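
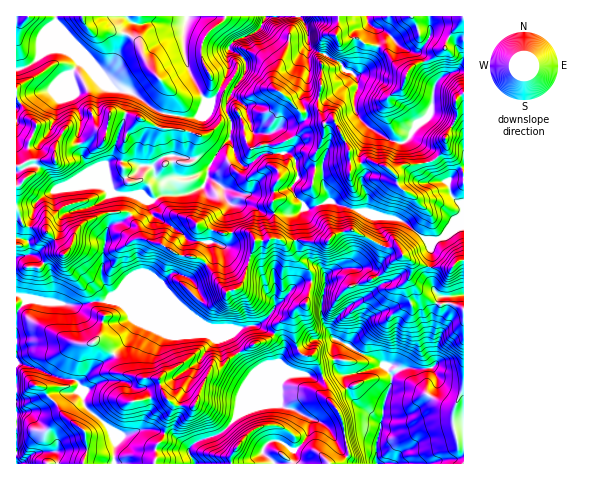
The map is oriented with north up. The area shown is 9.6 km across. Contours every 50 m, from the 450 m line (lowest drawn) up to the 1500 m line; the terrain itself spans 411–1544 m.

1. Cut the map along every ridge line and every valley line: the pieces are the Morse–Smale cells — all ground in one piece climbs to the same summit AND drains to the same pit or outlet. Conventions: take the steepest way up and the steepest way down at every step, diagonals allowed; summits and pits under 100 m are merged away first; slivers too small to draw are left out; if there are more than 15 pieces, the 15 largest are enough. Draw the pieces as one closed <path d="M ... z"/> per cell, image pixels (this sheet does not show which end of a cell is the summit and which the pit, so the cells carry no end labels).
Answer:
<path d="M300 16l-113 0-3 12 0 25 5 17 18 32 3 0 6-6 14 2-4 7 0 6 5 9-1 19-10 9-12 20-6-2-9-8-15-2-16 1-9 9-31-5-13 1-3 2-1 4 5 22 6 4 18 0 17 8 14-8 10 2 18-4 9-4 4-9 3-1 14 9 1 9 6 8 20 1 14 8 9 0 1-25 2-6 7-7 14-3-1-11-8-9 2-5-2-9-10-9 7-5 13 0 8-6 0-6-5-15 6-16 4 13 16 4 12-7 14-16-2-3-5-1-7-9-29-14-4-21z"/><path d="M350 268l-20 4-5 4 0 8-13-2-6 22-8 2-10 12-11 7-3 9 9 7 1 8-15 36 17-11 11-1 16 5 8 0 12-5 7 0 5 3-1 5 8 18 28 22 0 11-4 9 1 23 86 0 1-169-23 1-9 16-3 38 6 15-4 3-28 0-11 7-15-16-21-8-25-16-1-6 6-10 24-21z"/><path d="M333 202l-6 0-16 6-7 0-12 12 4 28 5 11 8 1 9 4 8 11 10-6 14-1 2 2 8 28-24 21-6 10 1 6 25 16 21 8 15 16 11-7 30-1 2-5-6-12 0-14 3-10 0-14 9-15-7-7-6-16 3-14 0-10-3-9-28-21-47-10z"/><path d="M463 71l-15 2-10 7-4 8-4 25-5 7-9 5-11 17-9 1-11 23-14-5-20 5-3-19-14-25-4-1-6 4 0 11-4 9-9 17-7 7 5-1 14 1 0 13 7 20 23 8 47 10 27 20 10 0 5-2 6-7 15-5 1-19-13-12-3-12 6-9 10-7z"/><path d="M148 303l-26 1 15 18-5 13-12 13-11 11-17 9-13 15 6 23 28 26 7 4 26-7 18 5 8-29 22 1 17-36 9-2 17-15 18-9 12-4 7-6-18-9-20 5-8-2-21 0z"/><path d="M340 373l-7 0-12 5-27-5-17 6-55 53-29 12-4 5 2 9 4 6 181 0 0-23 4-9 0-11-28-22-8-18 1-5z"/><path d="M73 42l6 17 0 4-9 12 3 9-1 13 9 22-3 21 4 19 9 13 8 4 9 8-3-18 7-5 41 5 9-9 16-1 15 2 11 10 6-2 10-18 10-9 1-19-5-9 2-12-12-3-6 6-4-1-4 12-6 5-35-5-31-21-18-4-24-31z"/><path d="M186 16l-130 0 0 6 32 35 24 31 18 4 31 21 35 5 6-5 3-12-16-31-4-11-1-31z"/><path d="M43 263l-4 5-23-2 0 97 22 5 24 11 8 0 10 3 12-14 17-9 19-18 9-19-15-19-7-2-24 1-10 3-28-2-1-24-3-10z"/><path d="M279 239l-24 3-11 38-9 10-8 2-15-21-5-7-3 0-14 13-17-4-12 10-45 18 32 2 59 25 21 0 8 2 22-5 37-39 7-4 9-1-1-10z"/><path d="M21 364l-5 0 0 99 6 0 9-8 5-3 19 0 4 12 54 0 2-26-3-7-27-25-6-23z"/><path d="M69 74l-16 16-21 4-16 12 0 60 17-6 10 1-11 14-16 12 0 22 6 14 6 4 7-23 8-8 12-6 32-5 22 2-10-11-11-7-6-10-4-19 3-21-9-22 1-13z"/><path d="M463 16l-96 1 1 7 8 5 2 17 5 2 11 15 13 11-5 14-14 9-2 12 1 9 11 18-1 6 8 0 11-17 9-5 5-7 4-25 4-8 10-7 16-3z"/><path d="M276 334l-9 6-12 4-18 9-17 15-9 2-17 36-22-1-8 28 10 3 15 13 12-9 21-8 47-47 15-36-1-8z"/><path d="M354 74l-15 17-12 7-16-4-4-13-6 16 5 15 0 6-8 6-13 0-7 5 10 9 2 8-2 6 8 9 2 11 6-2 10-11 10-23 0-11 6-4 4 1 14 25 3 19 16-5 19 5 10-23-21-11-16-14-5-10 0-12 4-14z"/>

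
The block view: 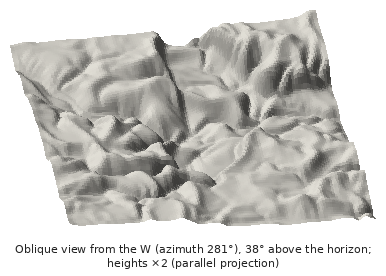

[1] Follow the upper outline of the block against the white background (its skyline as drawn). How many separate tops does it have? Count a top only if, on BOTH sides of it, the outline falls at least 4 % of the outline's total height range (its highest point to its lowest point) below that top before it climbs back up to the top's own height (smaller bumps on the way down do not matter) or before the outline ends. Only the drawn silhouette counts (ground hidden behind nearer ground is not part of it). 2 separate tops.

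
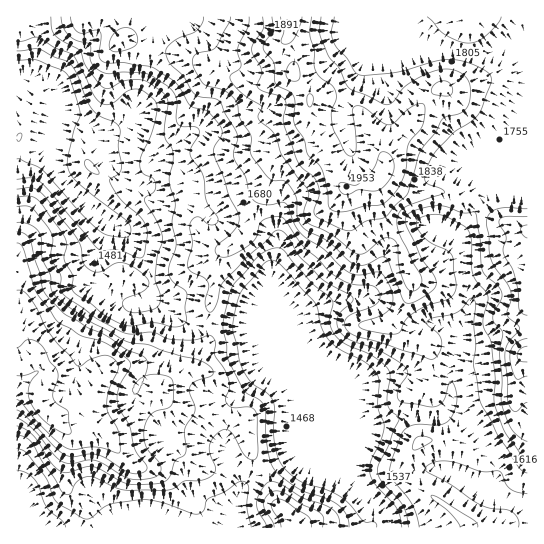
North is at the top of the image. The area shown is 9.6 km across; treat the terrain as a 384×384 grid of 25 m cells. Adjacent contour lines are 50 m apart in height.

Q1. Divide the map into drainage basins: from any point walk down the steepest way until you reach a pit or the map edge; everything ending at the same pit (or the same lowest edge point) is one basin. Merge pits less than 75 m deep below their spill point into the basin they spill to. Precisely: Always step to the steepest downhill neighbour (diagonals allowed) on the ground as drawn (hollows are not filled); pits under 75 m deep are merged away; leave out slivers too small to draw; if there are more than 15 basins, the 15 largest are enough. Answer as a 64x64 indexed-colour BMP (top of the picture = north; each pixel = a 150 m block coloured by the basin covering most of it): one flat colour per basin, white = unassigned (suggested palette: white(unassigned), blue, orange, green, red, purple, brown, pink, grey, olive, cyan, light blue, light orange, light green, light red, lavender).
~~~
<image width="64" height="64" href="data:image/bmp;base64,Qk12CAAAAAAAAHYAAAAoAAAAQAAAAEAAAAABAAQAAAAAAAAIAAATCwAAEwsAABAAAAAAAAAA////ALR3HwAOf/8ALKAsACgn1gC9Z5QAS1aMAMJ34wB/f38AIr28AM++FwDox64AeLv/AIrfmACWmP8A1bDFADMzMzMzMzMzMzMzMzMzMzMzMiIiIiIiIiIiIiIRERERMzMzMzMzMzMzMzMzMzMzMzMiIiIiIiIiIiIiIREREREzMzMzMzMzMzMzMzMzMzMzMiIiIiIiIiIiIiIRERERETMzMzMzMzMzMzMzMzMzMzMiIiIiIiIiIiIiIRERERERMzMzMzMzMzMzMzMzMzMzMyIiIiIiIiIiIiEREREREREzMzMzMzMzMzMzMzMzMzMzIiIiIiIiIiIhERERERERETMzMzMzMzMzMzMzMzMzMzIiIiIiIiIiIiERERERERERMzMzMzMzMzMzMzMzMzMzIiIiIiIiIiIiIREREREREREzMzMzMzMzMzMzMzMzMzMiIiIiIiIiIiIhERERERERETMzMzMzMzMzMzMzMzMzMiIiIiIiIiIiIiERERERERERMzMzMzMzMzMzMzMzMzMyIiIiIiIiIiIiIhEREREREREzMzMzMzMzMzMzMzMzMzIiIiIiIiIiIiIiIiIhERERETMzMxERETMzMzMzMzMzMiIiIiIiIiIiIiIiIiERERERMzMxERERETMzMzMzMzMiIiIiIiIiIiIiIiIiIhEREREzMxEREREREzMzMzIiIiIiIiIiIiIiIiIiIiIiIRERETMxERERERERMzIiIiIiIiIiIiIiIiIiIiIiIiIiERERMzERERERERETIiIiIiIiIiIiIiIiIiIiIiIiIiIiIhEzMREREREREREiIiIiIiIiIiIiIiIiIiIiIiIiIiIiITMzERERERERERIiIiIiIiIiIiIiIiIiIiIiIiIiIiIhMzMRERERERERERIiIiIiIiIiIiIiIiIiIiIiIiIiIiEzMxERERERERERESIiIiIiIiIiIiIiIiIiIiIiIiIiIREREREREREREREREiIiIiIiIiIiIiIiIiIiIiIhEiIhERERERERERERERERIiIiIiIiIiIiIiIiIiIiIREREREREREREREREREREREiIiIiIiIiIiIiIiIiERERERERERERERERERERERERESIiIiIiIiIiIiIiIhERERERERERERERERERERERERERIiIiIiIiIiIiIiIhEREREREREREREREREREREREREREiIiIiIiIiIiIiIiERERERERERERERERERERERERERESIiIiIiIiIiIiIiIhERERERERERERERERERERERERERIiIiIiIiIiIiIiIiIRERERERERERERERERERERERERESIiIiIiIiIiIiIiIhERERERERERERERERERERERERERIiIiIiIiIiIiIiIiEREREREREREREREREREREREREREiIiIiIiIiIiIiIiIRERERERERERERERERERERERERESIiIiIiIiIiIiIiIhEREREREREREREREREREREREREREiIiIiIiIiIiIiIiERERERERERERERERERERERERERESIiIiIiIiIiIiIiEREREREREREREREREREREREREREREiIiIiIiIiIiIiIRERERERERERERERERERERERERERERIiIiIiIiIiIiIRERERERERERERERERERERERERERERESIiIiIiIiIiIhERERERERERERERERERERERERERERERIiIiIiIiIiIhERERERERERERERERERERERERERERERESIiIiIiIiIiERERERERERERERERERERERERERERERERIiIiIiIiIiERERERERERERERERERERERERERERERERESIiIiIiIiIREREREREREREREREREREREREREREREREREiIiIiISIhERERERERERERERERERERERERERERERERESIiIiIRERERERERERERERERERERERERERERERERERERIiIiIhERERERERERERERERERERERERERERERERERERESIiIhERERERERERERERERERERERERERERERERERERERIiIiEREREREREREREREREREREREREREREREREREREREREiERERERERERERERERERERERERERERERERERERERERERERERERERERERERERERERERERERERERERERERERERERERERERERERERERERERERERERERERERERERERERERERERERERERERERERERERERERERERERERERERERERERERERERERERERERERERERERERERERERERERERERERERERERERERERERERERERERERERERERERERERERERERERERERERERERERERERERERERERERERERERERERERERERERERERERERERERERERERERERERERERERERERERERERERERERERERERERERERERERERERERERERERERERERERERERERERERERERERERERERERERERERERERERERERERERERERERERERERERERERERERERERERERERERERERERERERERERERERERERERERERERERERERERERERERERERERERERERERERERERERERERERERERERERERERERERERERERERERERERERERERERERERERERERERERERERERERERERERERERERERERERERERERERERERERERERERERERERERERERERERERERERERERERERERERERERERERERERERERERERERERERERERERERERERERER"/>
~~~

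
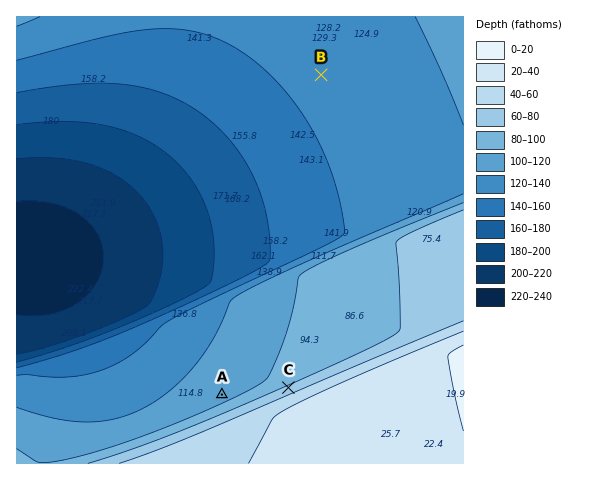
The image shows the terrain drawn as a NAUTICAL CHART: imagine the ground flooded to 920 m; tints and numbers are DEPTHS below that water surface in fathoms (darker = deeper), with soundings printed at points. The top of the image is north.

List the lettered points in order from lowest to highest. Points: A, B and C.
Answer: B A C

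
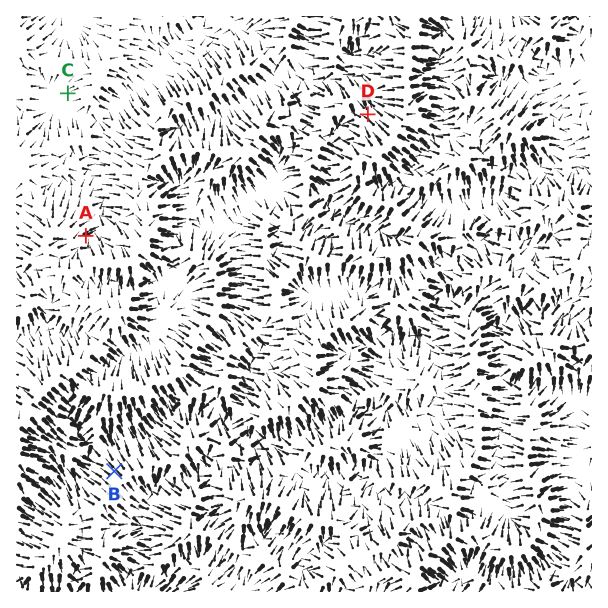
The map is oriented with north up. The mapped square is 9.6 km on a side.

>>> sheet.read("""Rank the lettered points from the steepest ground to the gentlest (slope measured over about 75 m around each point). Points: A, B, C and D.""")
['B', 'D', 'A', 'C']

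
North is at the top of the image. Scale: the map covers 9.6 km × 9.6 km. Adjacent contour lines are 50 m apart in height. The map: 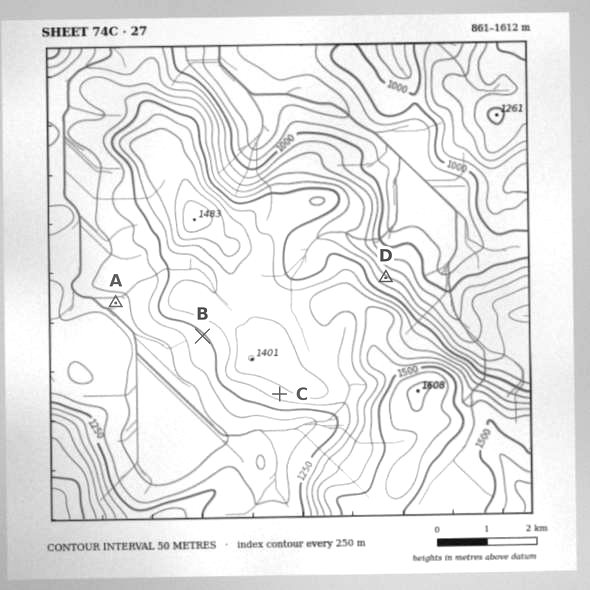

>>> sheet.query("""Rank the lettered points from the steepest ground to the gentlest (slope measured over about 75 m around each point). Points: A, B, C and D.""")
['D', 'C', 'B', 'A']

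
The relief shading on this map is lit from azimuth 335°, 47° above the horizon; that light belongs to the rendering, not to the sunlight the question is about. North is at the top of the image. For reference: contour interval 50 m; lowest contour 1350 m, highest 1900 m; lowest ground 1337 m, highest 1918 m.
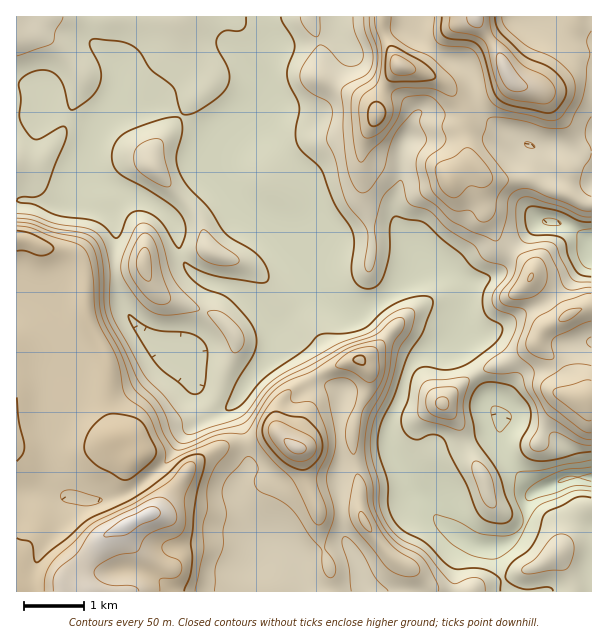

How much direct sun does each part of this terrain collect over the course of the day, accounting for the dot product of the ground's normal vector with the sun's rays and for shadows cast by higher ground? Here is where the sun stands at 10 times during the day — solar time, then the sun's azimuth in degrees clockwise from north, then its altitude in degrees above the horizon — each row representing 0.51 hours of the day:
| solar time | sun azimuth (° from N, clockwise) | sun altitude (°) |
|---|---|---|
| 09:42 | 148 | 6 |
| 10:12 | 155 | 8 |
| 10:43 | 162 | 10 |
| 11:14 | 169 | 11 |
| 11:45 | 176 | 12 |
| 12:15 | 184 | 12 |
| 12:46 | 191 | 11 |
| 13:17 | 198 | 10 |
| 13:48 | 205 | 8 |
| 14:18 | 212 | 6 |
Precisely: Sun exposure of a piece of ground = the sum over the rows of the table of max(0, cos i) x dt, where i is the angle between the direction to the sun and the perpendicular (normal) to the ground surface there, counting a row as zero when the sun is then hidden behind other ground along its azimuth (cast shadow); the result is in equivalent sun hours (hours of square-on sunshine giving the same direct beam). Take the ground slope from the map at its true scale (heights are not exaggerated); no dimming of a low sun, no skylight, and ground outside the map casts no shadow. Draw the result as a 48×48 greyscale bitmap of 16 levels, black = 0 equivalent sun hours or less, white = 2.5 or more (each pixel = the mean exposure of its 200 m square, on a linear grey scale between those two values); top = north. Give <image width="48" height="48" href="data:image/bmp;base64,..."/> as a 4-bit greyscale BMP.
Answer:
<image width="48" height="48" href="data:image/bmp;base64,Qk32BAAAAAAAAHYAAAAoAAAAMAAAADAAAAABAAQAAAAAAIAEAAATCwAAEwsAABAAAAAAAAAAAAAAABEREQAiIiIAMzMzAERERABVVVUAZmZmAHd3dwCIiIgAmZmZAKqqqgC7u7sAzMzMAN3d3QDu7u4A////AERVVDIiJGh2VVVVVVZ1VniZYyI0V5h3VUMzREQiRnh2VVREVWd1V4qXMQABNpu5ZUQRNXmZhjNXZlVEVWU0Z5cxEAAAERSJdkQgA3mpZERFZlVVVnU0enEAARABIQEkVjQxATaZiallVVVVZ5hmqiAAEjR4dCIRNDMyEAE3rLllZmZmeJl4pAABI1ebuEMyNUMzIAAANlRWZVZ3iIZWQRASNVaahSIjVkNEMhAAABNlRFZ3iGM0MzIzRVaHMhAAEmVVVDEAABV2VVZmd1M0NEREVWd1NFIAAHdVVmVCAAOId2VWmWVEMjNFZnhjNYlhAXZVVndnYQAmiHVq7sp1QzRWZnYhJa3+y2VVVmdlZRABaHet3Ll2VDRWVmQRNqy6vlRVRFZlMQAAAjarURRWZUVmVnUjREVo30RVQzIiIQAAAAJTAAJEZ2VorLdEQySM7VVVVDIQERAAAAAQABJDWIVI36Q0VEa8uVVVVEQgAAAAAAAAABNDWqY1d2VVVom7l1VVVVVBAAAAAAAAEhNEWadEEDiIibp1M0VVVVVSABERJDEAATV5q6hSAASt2mMQAEVVVVVCESMzNFMQAAOMx3dSAABJqoZCEFVVVVQhEjNERFQhAAACNFdjEAEAJ7pjEFVVVWIRI0RFVmMiEAAAACiFQzMhE2dUQ0VVVlESNVVWdjIiIQAAAAenZlREMiWbqEVVVjETWJmXcxI0QyEAAAFXZlVXhjE5zFVVVUM0i8p0IRNFRDIQAAAEZmVp3HIBN1VVVFRGmmMhEjVVRDMhAAAANVVUe8hAAFVVVFVYpjESNWdlREQzVSESI0VCAnlRAGZmVEVXhTI3q6hkREREeGRERFaHMiVBAIiXZDQ0VDR7yWQzRERERWVVVXiahBEhAKl1QiMiIzRWMQE0VUVVRVVVVomHYwAREkIAAAEhASNDERNFVVVVZVVmaby4UgAAIwAAAAIiACRTIjRVVVVnhlZ4m8uqcwACfQAAABMyAUZiJEVWZlV5l2eru7l3ZTNr/xAAASMyNHcyNFVmZlZ4h3eKzLmGaL//pCAAEiNFeqUjRVZmVVZ3iIhmipiJm9t1MiESMzRou2I0VVVVVWZnh4dmdlZ1RFRFVkRERERndTRFVVVVVXdmd2VVQSVBEjRUNzRFVEREM0VVVVREVoh2eHZCEBIRNERDRTRFVUQyEkZlVVVEVlVme7hTMzI0VVd3dEREVVQyECRmVVVVVURFa9uXZmVWZ5vchlVVVlVEMiRnZVVVRFVFZomFRFVYzv/7d1VVVmVVVVVndmVVVXdlQiWJiYVa//7Kl1VVZ3ZVZmVWd2VVaKp0EDfO63RZzahmd1VWZmZVZmVVVlVWZ4dBAF7/1zNYljISNod3dEVVVmVVRFVlUyIhAEmVIRR4YgABJaqYY0VmVWZlRFZVQyIyI1EAA2iXIAABNYmGRFZmZmZlVWZVVUMzV1AAOu7FAAATRFVlVmd3ZndmZmZmZ3VFaVABSe/UAAE0VlVmZmZmZmZlVVVWZ2RFVmMjNFeEESNEVQ=="/>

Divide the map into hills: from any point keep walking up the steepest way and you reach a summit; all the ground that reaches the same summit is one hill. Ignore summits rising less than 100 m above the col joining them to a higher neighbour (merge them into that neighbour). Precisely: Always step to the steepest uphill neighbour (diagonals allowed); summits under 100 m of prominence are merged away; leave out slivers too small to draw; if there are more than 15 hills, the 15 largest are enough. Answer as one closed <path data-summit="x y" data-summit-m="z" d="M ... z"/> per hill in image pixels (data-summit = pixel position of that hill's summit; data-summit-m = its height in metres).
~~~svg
<path data-summit="128 524" data-summit-m="1918" d="M267 16l-251 1 0 574 575 1 0-114-24 0-31 14-6 3-2 6 0 12-6 18-16 13-9 3-15 0-17-7-21-14-6-7-8-13-15-15-23-38-2-9 0-21-7-5-32-12-9-6-2 10 2 51-4 18 4 45 1 10 5 9-19 4-33 13-11-13-22-11-13-14-9-16-3-8 0-15 10-18 0-9-4-22-9-20-1-9-12 3-13-10-11-11-5-15-11-18-6-5-14-3-10-6-20-20-8-12-9-35 0-49-5-12-20-11-5-12 1-13 9 6 46 16 23 13 12 17 4 24 7 15 7 7 13 8 20 4 12 6 23 25 8 15 48-41-16-34 2-6 9-11 5-18-2-18-6-22-26-30-12-18-11-12-6-2-5 0 14-10 2-8 0-28 8-21 0-11z"/><path data-summit="506 71" data-summit-m="1876" d="M591 16l-177 1 0 12 14 17 38 20 4 8 5 22 7 17 13 13 23 12 6 6-14 1-34-13-17 0-16 6-36 2-4 7-1 33-8 20 0 15 4 12 10 12-10-7-27 0-26 6-25 2-18 14 14 33 14 15 15 10 14 2 67-46 21 3 18 12 8 0 19-6 8-7 11-19 26-27 6-2 21 2 28 18z"/><path data-summit="296 447" data-summit-m="1866" d="M318 289l-27 27-20 14 0 14-5 16-18 21-14 23 1 10 9 20 4 22 0 9-10 18 0 15 16 30 13 12 18 7 11 13 19-8 33-9-5-9-1-10-4-45 4-18 0-60 44 19 4 6 4-15 9-19 6-24 10-12 7-3-10-3-15-10-32-30-4 0-6 4-14-2-15-10z"/><path data-summit="399 66" data-summit-m="1837" d="M413 16l-75 0 0 16 11 18 0 4-27 53-11 8-11 0-28-6-19 10 8 3 11 12 12 18 26 30 6 22 2 18-9 25 11-7 25-2 26-6 27 0 5 2-9-19 0-15 8-20 1-33 1-4 6-4 24 0 25-7 17 0 34 13 14-1-6-6-23-12-13-13-4-8-6-27-6-12-38-20-13-14z"/><path data-summit="587 398" data-summit-m="1736" d="M554 222l-11 0-6 2-26 27-14 23-18 8-15 2 2 27-3 25-5 9 41 71 2 2 17 3 34 15 13 13 3 6 3 22 20 1 1-235-22-15z"/><path data-summit="144 263" data-summit-m="1668" d="M86 176l-1 13 5 12 20 11 5 12 0 49 5 21 8 21 24 25 10 6 14 3 6 5 11 18 5 15 11 11 13 10 9-2 37-49 3-24-5-10-27-31-12-6-20-4-13-8-7-7-7-15-4-24-12-17-23-13-46-16z"/><path data-summit="443 404" data-summit-m="1661" d="M458 343l-29 7-17 13-6 12-3 17-13 34 0 18 6 15 19 32 14 14 9-17 2-30 6-6 48-19 5-5 3-8-10-15-8-18z"/>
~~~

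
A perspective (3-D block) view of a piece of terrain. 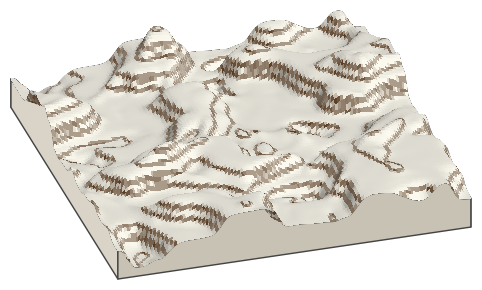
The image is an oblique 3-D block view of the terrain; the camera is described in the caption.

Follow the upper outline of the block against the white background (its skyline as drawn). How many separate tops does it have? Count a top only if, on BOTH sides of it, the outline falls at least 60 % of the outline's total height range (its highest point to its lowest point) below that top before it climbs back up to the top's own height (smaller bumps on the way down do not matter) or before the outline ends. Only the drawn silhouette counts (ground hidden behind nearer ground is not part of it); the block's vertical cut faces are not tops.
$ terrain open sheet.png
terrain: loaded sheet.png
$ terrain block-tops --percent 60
0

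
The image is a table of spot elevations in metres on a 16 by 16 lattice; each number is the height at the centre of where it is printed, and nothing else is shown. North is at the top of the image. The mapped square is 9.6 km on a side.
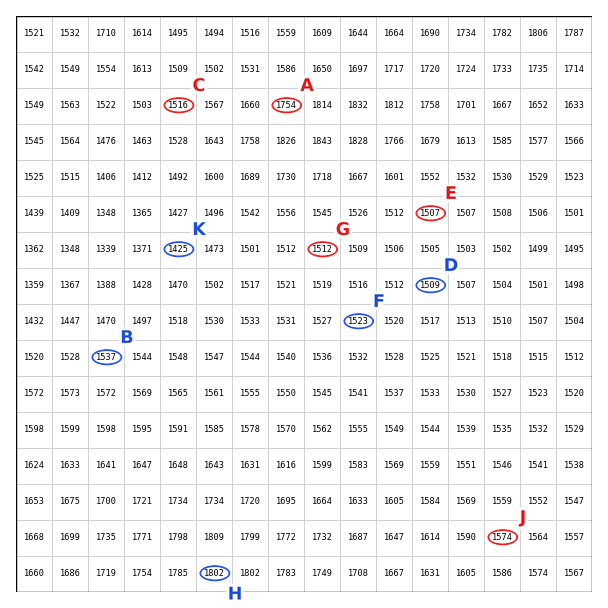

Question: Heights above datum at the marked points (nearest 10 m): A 1750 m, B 1540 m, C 1520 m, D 1510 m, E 1510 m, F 1520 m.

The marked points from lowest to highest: K G J H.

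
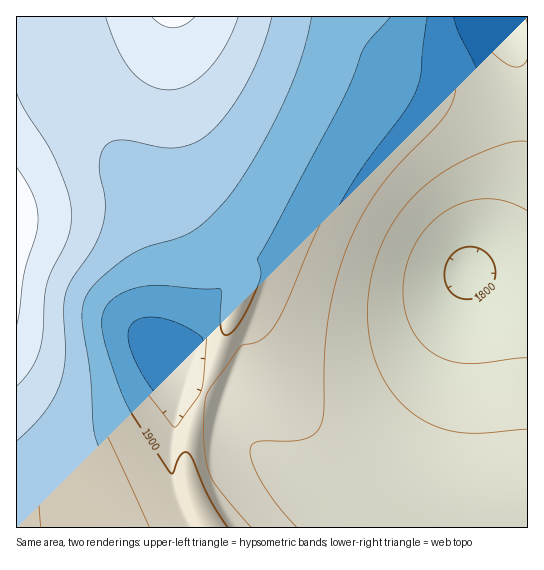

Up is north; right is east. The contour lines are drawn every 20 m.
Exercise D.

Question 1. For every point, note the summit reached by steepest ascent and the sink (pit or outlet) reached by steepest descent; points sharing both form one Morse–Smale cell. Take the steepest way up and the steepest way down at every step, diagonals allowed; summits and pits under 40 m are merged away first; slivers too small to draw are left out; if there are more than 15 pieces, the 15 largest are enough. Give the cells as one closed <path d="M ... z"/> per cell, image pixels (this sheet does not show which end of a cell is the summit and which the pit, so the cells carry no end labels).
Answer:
<path d="M46 16l-30 1 0 510 511 1 1-246-27-3-35-8-12 12-28 10-21 3-38-1-50-11-26-9-32-18-14-2-12 5-6 7-11 31-12 25-16 23-15 15-9-8-4-8 0-18 7-30 1-30-3-20-8-26-14-32-18-20-58-90z"/><path d="M497 16l-450 1 20 62 58 90 18 20 14 32 8 26 3 20 0 18-8 42 0 18 4 8 9 8 15-15 16-23 12-25 11-31 6-7 12-5 14 2 32 18 26 9 50 11 38 1 21-3 28-10 12-12 35 8 27 2 0-242-17-4z"/><path d="M527 16l-29 0-1 2 14 17 10 4 6 0z"/>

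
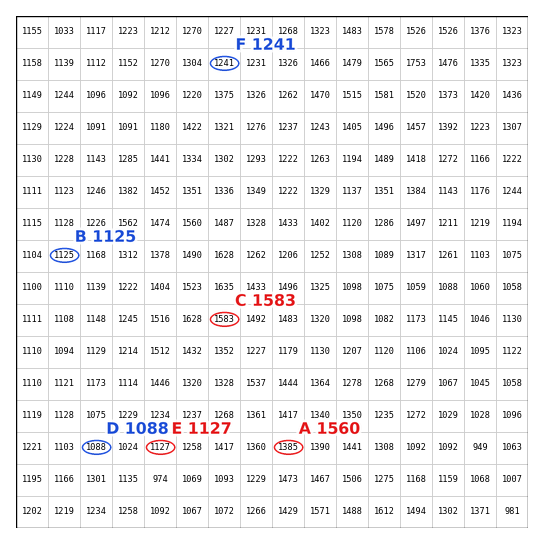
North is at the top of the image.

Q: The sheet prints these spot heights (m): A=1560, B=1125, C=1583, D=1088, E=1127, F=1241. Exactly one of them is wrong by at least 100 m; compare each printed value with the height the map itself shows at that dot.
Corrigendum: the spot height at A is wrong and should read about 1385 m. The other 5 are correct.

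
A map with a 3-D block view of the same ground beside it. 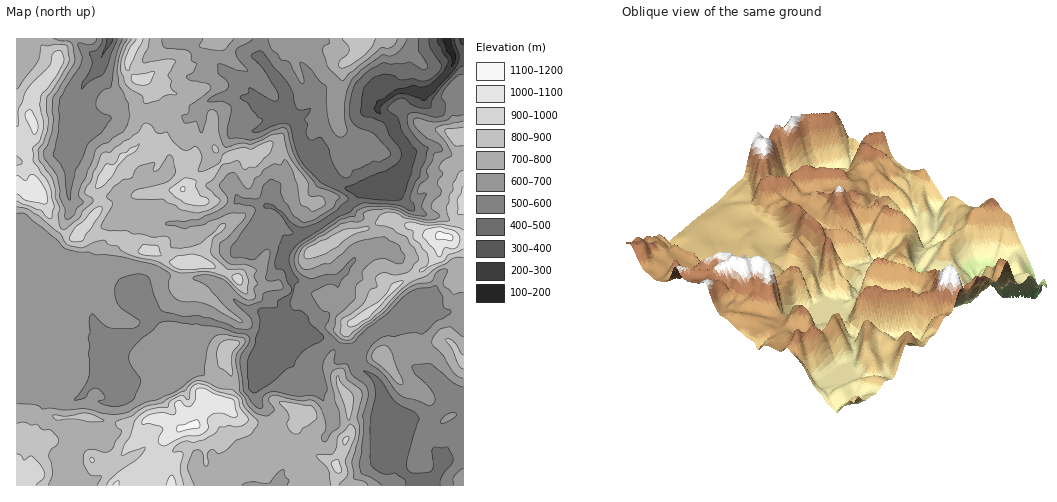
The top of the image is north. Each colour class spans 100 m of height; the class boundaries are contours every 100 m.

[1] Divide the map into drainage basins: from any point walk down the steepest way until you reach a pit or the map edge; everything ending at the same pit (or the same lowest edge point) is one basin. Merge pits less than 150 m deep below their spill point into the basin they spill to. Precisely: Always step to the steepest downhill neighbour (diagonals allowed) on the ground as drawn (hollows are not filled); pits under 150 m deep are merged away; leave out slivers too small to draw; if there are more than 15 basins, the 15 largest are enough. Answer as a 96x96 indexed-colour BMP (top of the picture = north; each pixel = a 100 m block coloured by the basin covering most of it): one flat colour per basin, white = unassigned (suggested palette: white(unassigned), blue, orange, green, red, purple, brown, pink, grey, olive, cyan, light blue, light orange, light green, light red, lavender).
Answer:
<image width="96" height="96" href="data:image/bmp;base64,Qk12EgAAAAAAAHYAAAAoAAAAYAAAAGAAAAABAAQAAAAAAAASAAATCwAAEwsAABAAAAAAAAAA////ALR3HwAOf/8ALKAsACgn1gC9Z5QAS1aMAMJ34wB/f38AIr28AM++FwDox64AeLv/AIrfmACWmP8A1bDFABEREREREREREREREREREREREREREREREREREREREREREREiIiIiIiIiIiIiIiIiIREREREREREREREREREREREREREREREREREREREREREREREiIiIiIiIiIiIiIiIiIRERERERERERERERERERERERERERERERERERERERERERERESIiIiIiIiIiIiIiIiIhERERERERERERERERERERERERERERERERERERERERERERESIiIiIiIiIiIiIiIiIhERERERERERERERERERERERERERERERERERERERERERERESIiIiIiIiIiIiIiIiIhERERERERERERERERERERERERERERERERERERERERERERESIiIiIiIiIiIiIiIiIhERERERERERERERERERERERERERERERERERERERERERERESIiIiIiIiIiIiIiIiIhERERERERERERERERERERERERERERERERERERERERERERERIiIiIiIiIiIiIiIiIhERERERERERERERERERERERERERERERERERERERERERERERIiIiIiIiIiIiIiIiIhEREREREREREREREREREREREREREREREREREREREREREREREiIiIiIiIiIiIiIiIhEREREREREREREREREREREREREREREREREREREREREREREREiIiIiIiIiIiIiIiIhERERERERERERERERERERERERERERERERERERERERERERERESIiIiIiIiIiIiIiIhERERERERERERERERERERERERERERERERERERERERERERERESIiIiIiIiIiIiIiIhERERERERERERERERERERERERERERERERERERERERERERERESIiIiIiIiIiIiIiIhEREREREREREREREREREREREREREREREREREREREREREREREiIiIiIiIiIiIiIiIhEREREREREREREREREREREREREREREREREREREREREREREREiIiIiIiIiIiIiIiIhEREREREREREREREREREREREREREREREREREREREREREREREiIiIiIiIiIiIiIiIhEREREREREREREREREREREREREREREREREREREREREREREREiIiIiIiIiIiIiIiIhEREREREREREREREREREREREREREREREREREREREREREREREiIiIiIiIiIiIiIiIhEREREREREREREREREREREREREREREREREREREREREREREREiIiIiIiIiIiIiIiIhERERERERERERERERERERERERERERERERERERERERERERERIiIiIiIiIiIiIiIiIhERERERERERERERERERERERERERERERERERERERERERERESIiIiIiIiIiIiIiIiIhERERERERERERERERERERERERERERERERERERERERERERESIiIiIiIiIiIiIiIiIhERERERERERERERERERERERERERERERERERERERERERERESIiIiIiIiIiIiIiIiIhEREREREREREREREREREREREREREREREREREREREREREREiIiIiIiIiIiIiIiIiIhERERERERERERERERERERERERERERERERERERERERERERIiIiIiIiIiIiIiIiIiIhERERERERERERERERERERERERERERERERERERERERERERIiIiIiIiIiIiIiIiIiIhERERERERERERERERERERERERERERERERERERERERERERIiIiIiIiIiIiIiIiIiIhEREREREREREREREREREREREREREREREREREREREREREREiIiIiIiIiIiIiIiIiIhEREREREREREREREREREREREREREREREREREREREREREREiIiIiIiIiIiIiIiIiIhERERERERERERERERERERERERERERERERERERERERERERESIiIiIiIiIiIiIiIiIhERERERERERERERERERERERERERERERERERERERERERERERIiIiIiIiIiIiIiIiIhERERERERERERERERERERERERERERERERERERERERERERERIiIiIiIiIiIiIiIiIhEREREREREREREREREREREREREREREREREREREREREREREREiIiIiIiIiIiIiIiIhERERERERERERERERERERERERERERERERERERERERERERERESIiIiIiIiIiIiIiIhERERERERERERERERERERERERERERERERERERERERERERERERIiIiIiIiIiIiIiIhERERERERERERERERERERERERERERERERERERERERERERERERESIiIiIiIiIiIiIhERERERERERERERERERERERERERERERERERERERERERERERERERIiIiIiIiIiIiIhEREREREREREREREREREREREREREREREREREREREREREREREREREiIiIiIiIiIiIhERERERERERERERERERERERERERERERERERERERERERERERERERESIiIiIiIiIiIhERERERERERERERERERERERERERERERERERERERERERERERERERERIiIiIiIiIiIhEREREREREREREREREREREREREREREREREREREREREREREREREREREiIiIiIiIiIhERERERERERERERERERERERERERERERERERERERERERERERERERERESIiIiIiIiIhERERERERERERERERERERERERERERERERERERERERERERERERERERERIiIiIiIiIhERERERERERERERERERERERERERERERERERERERERERERERERERERERESIiIiIiIhEREREREREREREREREREREREREREREREREREREREREREREREREREREREREiIiIiIhERERERERERERERERERERERERERERERERERERERERERERERERERERERERESIiIiIhEREREREREREREREREREREREREREREREREREREREREREREREREREREREREREiIiIhERERERERERERERERERERERERERERERERERERERERERERERERERERERERERESIiIhERERERERERERERERERERERERERERERERERERERERERERERERERERERERERERIiIhERERERERERERERERERERERERERERERERERERERERERERERERERERERERERERIiIhERERERERERERERERERERERERERERERERERERERERERERERERERERERERERERIiIhERERERERERERERERERERERERERERERERERERERERERERERERERERERERERERIiIhERERERERERERERERERERERERERERERERERERERERERERERERERERERERERERIRERERERERMzMRERERERERERERERERERERERERERERERERERERERERERERERERERERERERERETMzMxEREREREREREREREREREREREREREREREREREREREREREREREREREREREREREzMzMzERERERERERERERERERERERERERERERERERERERERERERERERERERERERERMzMzMzERERERERERERERERERERERERERERERERERERERERERERERERERERERERERMzMzMzMRERERERERERERERERERERERERERERERERERERERERERERERERERERERERMzMzMzMxERERERERERERERERERERERERERERERERERERERERERERERERERERERETMzMzMzMxERERERERERERERERERERERERERERERERERERERERERERERERERERERETMzMzMzMxEREREREREREREREREREREREREREREREREREREREREREREREREREREREzMzMzMzMxERERERERERERERERERERERERERERERERERERERERERERERERERERERMzMzMzMzMRERERERERERERERERERERERERERERERERERERERERERERERERERERERMzMzMzMzMxERERERERERERERERERERERERERERERERERERERERERERERERERERERMzMzMzMzMxERERERERERERERERERERERERERERERERERERERERERERERERERERETMzMzMzMzMzERERERERERERERERERERERERERERERERERERERERERERERERERERETMzMzMzMzMzMRERERERERERERERERERERERERERERERERERERERERERERERERERETMzMzMzMzMzMxERERERERERERERERERERERERERERERERERERERERERERERERERETMzMzMzMzMzMzERERERERERERERERERERERERERERERERERERERERERERERERERETMzMzMzMzMzMzMREREREREREREREREREREREREREREREREREREREREREREREREREzMzMzMzMzMzMzMxEREREREREREREREREREREREREREREREREREREREREREREREREzMzMzMzMzMzMzMzMRERERERERERERERERERERERERERERERERERERERERERERERMzMzMzMzMzMzMzMzMxERERERERERERERERERERERERERERERERERERERERERERERETMzMzMzMzMzMzMzMzERERERERERERERERERERERERERERERERERERERERERERERERMzMzMzMzMzMzMzMzERERERERERERERERERERERERERERERERERERERERERERERERMzMzMzMzMzMzMzMzERERERERERERERERERERERERERERERERERERERERERERERERMzMzMzMzMzMzMzMzERERERERERERERERERERERERERERERERERERERERERERERETMzMzMzMzMzMzMzMzERERERERERERERERERERERERERERERERERERERERERERERETMzMzMzMzMzMzMzMzERERERERERERERERERERERERERERERERERERERERERERETMzMzMzMzMzMzMzMzMzERERERERERERERERERERERERERERERERERERERERERERETMzMzMzMzMzMzMzMzMzERERERERERERERERERERERERERERERERERERERERERERETMzMzMzMzMzMzMzMzMzERERERERERERERERERERERERERERERERERERERERERERETMzMzMzMzMzMzMzMzMzMRERERERERERERERERERERERERERERERERERERERERERETMzMzMzMzMzMzMzMzMzMRERERERERERERERERERERERERERERERERERERERERERETMzMzMzMzMzMzMzMzMzMRERERERERERERERERERERERERERERERERERERERERERETMzMzMzMzMzMzMzMzMzERERERERERERERERERERERERERERERERERERERERERERETMzMzMzMzMzMzMzMzERERERERERERERERERERERERERERERERERERERERERERERETMzMzMzMzMzMzMzMzERERERERERERERERERERERERERERERERERERERERERERERETMzMzMzMzMzMzMzMxERERERERERERERERERERERERERERERERERERERERERERERETMzMzMzMzMzMzMzMxERERERERERERERERERERERERERERERERERERERERERERERETMzMzMzMzMzMzMzMxERERERERERERERERERERERERERERERERERERERERERERERETMzMzMzMzMzMzMzMzERERERERERERERERERERERERERERERERERERERERERERERETMzMzMzMzMzMzMzMzERERERERERERERERERERERERERERERERERERERERERERERETMzMzMzMzMzMzMzMzMRERERERERERERERERERERERERERERERERERERERERERERETMzMzMzMzMzMzMzMzMREREREREREREREREREREREREREREREREREREREREREREREQ=="/>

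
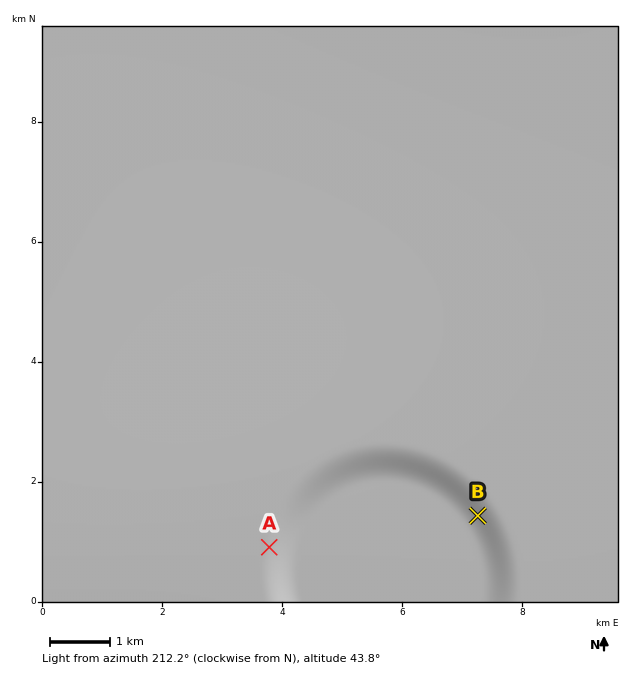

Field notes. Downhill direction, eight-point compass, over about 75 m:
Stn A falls W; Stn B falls NE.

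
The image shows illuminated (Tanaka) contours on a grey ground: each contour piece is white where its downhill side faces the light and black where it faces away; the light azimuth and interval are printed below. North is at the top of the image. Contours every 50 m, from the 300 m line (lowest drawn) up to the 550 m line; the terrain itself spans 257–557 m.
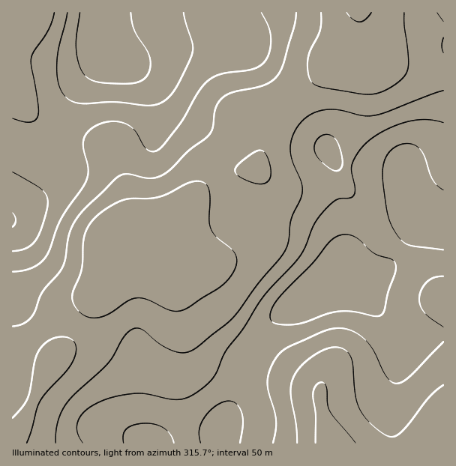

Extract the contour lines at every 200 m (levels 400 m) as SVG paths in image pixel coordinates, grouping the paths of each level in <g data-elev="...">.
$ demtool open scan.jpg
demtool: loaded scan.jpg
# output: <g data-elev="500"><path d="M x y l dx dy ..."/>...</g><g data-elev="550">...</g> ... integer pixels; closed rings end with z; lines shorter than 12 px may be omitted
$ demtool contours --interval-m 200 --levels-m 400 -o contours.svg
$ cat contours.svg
<g data-elev="400"><path d="M83 443l-6-11 1-12 8-10 12-7 17-6 21-4 12 1 23 5 10 0 12-4 14-10 8-11 11-23 17-22 18-30 40-44 12-29 7-10 15-16 5-1 10-1 4-2 1-7-3-17 0-7 4-10 7-9 17-13 24-10 20-4 19 4"/><path d="M443 342l-32 33-8 7-6 1-5-1-5-5-13-25-7-10-9-8-9-4-10-2-11 2-42 18-6 5-5 7-5 10-2 9 0 11 8 30-3 23"/><path d="M443 276l-10 2-6 4-6 8-2 9 1 7 4 7 19 14"/><path d="M333 170l-12-9-6-10-1-6 2-4 8-6 6 0 4 3 4 5 3 9 2 9-1 6-3 3z"/><path d="M13 118l16 4 6-2 3-3 0-11-7-47 3-8 15-21 5-17"/><path d="M261 13l7 13 3 11-1 14-5 10-5 5-6 3-32 5-14 6-10 12-18 32-21 25-6 3-5-2-14-21-12-7-9-1-9 2-9 3-7 6-4 5-1 7 5 24-1 11-5 9-21 31-14 35-5 7-8 6-10 3-11 2"/></g>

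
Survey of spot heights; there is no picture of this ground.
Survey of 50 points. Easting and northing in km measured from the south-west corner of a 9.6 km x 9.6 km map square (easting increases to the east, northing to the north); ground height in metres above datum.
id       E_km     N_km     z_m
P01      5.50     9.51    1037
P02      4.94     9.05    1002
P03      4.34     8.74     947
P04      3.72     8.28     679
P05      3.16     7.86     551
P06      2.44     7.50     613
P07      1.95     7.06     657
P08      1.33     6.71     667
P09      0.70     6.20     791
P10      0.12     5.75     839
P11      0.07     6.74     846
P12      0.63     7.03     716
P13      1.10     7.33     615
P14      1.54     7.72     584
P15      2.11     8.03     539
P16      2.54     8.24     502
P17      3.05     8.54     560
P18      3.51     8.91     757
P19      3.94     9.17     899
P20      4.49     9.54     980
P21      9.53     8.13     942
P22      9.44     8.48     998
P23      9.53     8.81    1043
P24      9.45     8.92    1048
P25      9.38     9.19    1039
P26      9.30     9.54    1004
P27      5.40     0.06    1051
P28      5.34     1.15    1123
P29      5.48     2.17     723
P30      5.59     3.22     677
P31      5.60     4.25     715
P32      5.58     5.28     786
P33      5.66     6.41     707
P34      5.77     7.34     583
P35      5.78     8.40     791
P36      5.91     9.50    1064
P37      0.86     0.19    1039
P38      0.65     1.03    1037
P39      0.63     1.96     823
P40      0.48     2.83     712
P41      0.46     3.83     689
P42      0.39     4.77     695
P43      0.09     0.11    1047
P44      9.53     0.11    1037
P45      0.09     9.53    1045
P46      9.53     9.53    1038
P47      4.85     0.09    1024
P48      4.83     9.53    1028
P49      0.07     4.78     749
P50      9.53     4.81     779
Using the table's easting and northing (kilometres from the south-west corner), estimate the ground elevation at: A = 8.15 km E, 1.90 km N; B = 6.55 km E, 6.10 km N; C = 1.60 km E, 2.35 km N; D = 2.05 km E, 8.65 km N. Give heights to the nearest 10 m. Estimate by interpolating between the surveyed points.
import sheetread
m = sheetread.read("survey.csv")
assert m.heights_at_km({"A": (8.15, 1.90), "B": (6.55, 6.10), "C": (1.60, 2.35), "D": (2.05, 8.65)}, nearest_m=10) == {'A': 710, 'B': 720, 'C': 850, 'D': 650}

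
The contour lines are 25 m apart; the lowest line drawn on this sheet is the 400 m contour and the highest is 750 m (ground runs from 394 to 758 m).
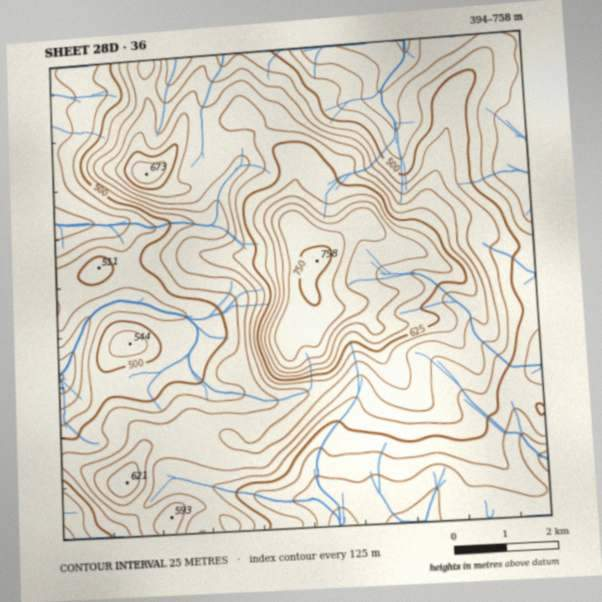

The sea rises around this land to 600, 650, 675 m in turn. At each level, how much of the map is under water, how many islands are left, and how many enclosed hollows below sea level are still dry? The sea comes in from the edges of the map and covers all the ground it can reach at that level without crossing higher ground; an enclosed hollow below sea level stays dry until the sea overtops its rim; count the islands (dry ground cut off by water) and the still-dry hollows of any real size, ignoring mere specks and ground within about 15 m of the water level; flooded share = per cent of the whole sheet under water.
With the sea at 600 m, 81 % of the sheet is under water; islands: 3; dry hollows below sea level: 0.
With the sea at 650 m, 90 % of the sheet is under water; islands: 2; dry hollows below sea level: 0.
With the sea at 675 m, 93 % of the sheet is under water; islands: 1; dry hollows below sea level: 0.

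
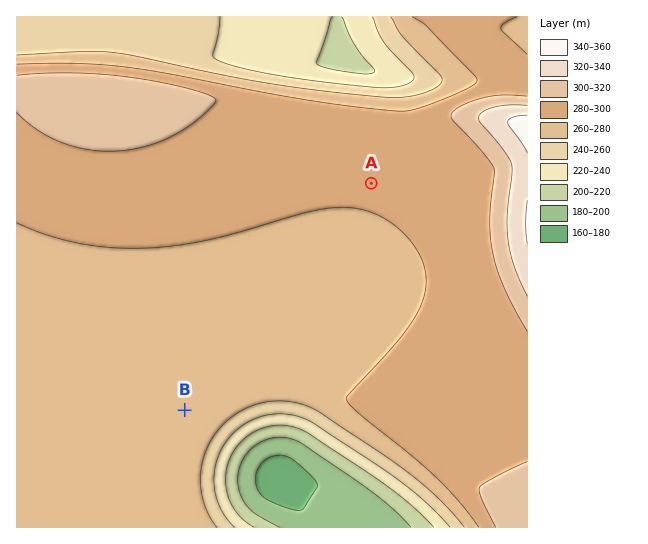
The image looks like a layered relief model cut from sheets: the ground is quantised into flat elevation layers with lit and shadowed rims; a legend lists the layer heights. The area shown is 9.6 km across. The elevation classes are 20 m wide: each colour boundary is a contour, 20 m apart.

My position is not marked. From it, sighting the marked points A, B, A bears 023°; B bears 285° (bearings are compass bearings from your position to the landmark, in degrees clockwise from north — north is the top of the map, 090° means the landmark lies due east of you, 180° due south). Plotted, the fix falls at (266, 432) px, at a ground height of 210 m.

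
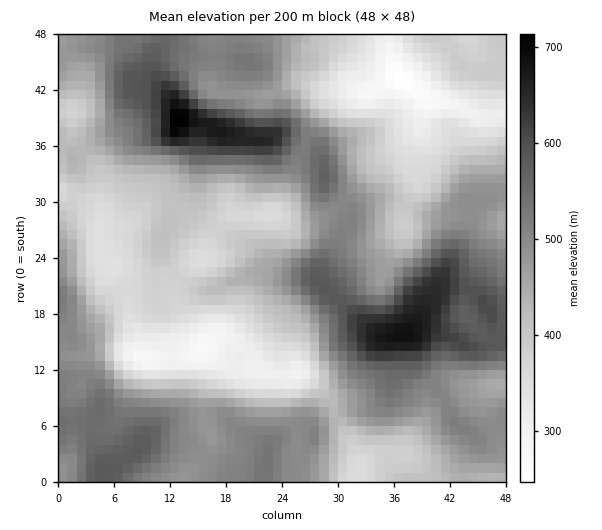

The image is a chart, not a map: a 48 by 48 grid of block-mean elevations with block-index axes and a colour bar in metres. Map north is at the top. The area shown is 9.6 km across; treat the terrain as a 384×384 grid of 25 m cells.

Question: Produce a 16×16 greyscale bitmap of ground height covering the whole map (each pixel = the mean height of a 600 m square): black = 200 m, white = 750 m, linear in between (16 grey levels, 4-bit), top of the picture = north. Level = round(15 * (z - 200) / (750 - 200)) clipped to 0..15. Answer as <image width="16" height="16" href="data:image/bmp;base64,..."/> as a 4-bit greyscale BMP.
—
<image width="16" height="16" href="data:image/bmp;base64,Qk32AAAAAAAAAHYAAAAoAAAAEAAAABAAAAABAAQAAAAAAIAAAAATCwAAEwsAABAAAAAAAAAAAAAAABEREQAiIiIAMzMzAERERABVVVUAZmZmAHd3dwCIiIgAmZmZAKqqqgC7u7sAzMzMAN3d3QDu7u4A////AIqpiJmHVVZ3mqqIiYdWZ4iZmYiHd3iIiJllVURGiZiHhzIyM0eruqqHRDM1aL3cu4VFVVaKqcy7dEVVZ5qXm7lkVlVWeYdpmFRVZVVoh2eIVVZmZ3mGVnhmeJqqmXVEZmeb3cyoZTREV6vKmHUzMjR4q6iYZTIjVYiamZh1QzVV"/>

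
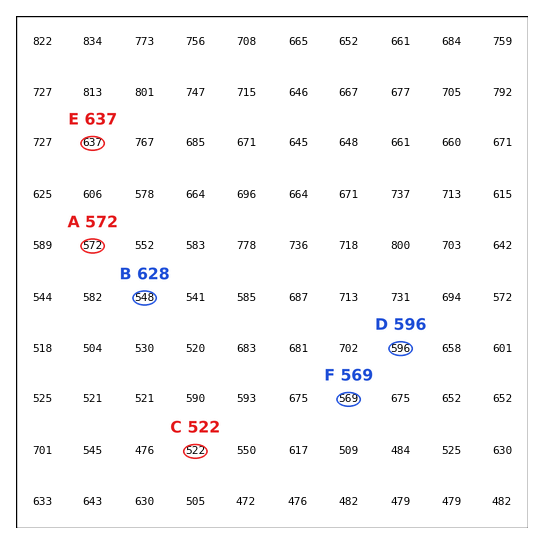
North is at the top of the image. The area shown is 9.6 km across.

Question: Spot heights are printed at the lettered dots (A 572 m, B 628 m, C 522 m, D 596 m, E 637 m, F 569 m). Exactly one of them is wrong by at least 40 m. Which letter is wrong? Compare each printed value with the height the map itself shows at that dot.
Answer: B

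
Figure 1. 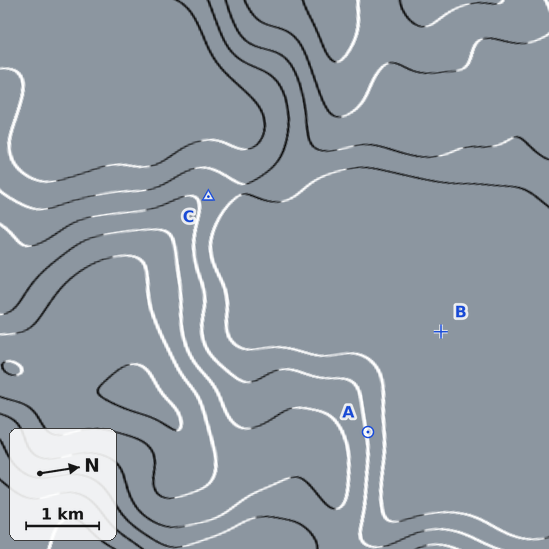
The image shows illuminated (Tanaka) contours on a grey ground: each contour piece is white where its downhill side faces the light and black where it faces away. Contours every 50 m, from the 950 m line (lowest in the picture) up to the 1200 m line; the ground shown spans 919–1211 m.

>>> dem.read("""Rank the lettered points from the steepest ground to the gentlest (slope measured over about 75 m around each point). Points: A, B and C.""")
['A', 'C', 'B']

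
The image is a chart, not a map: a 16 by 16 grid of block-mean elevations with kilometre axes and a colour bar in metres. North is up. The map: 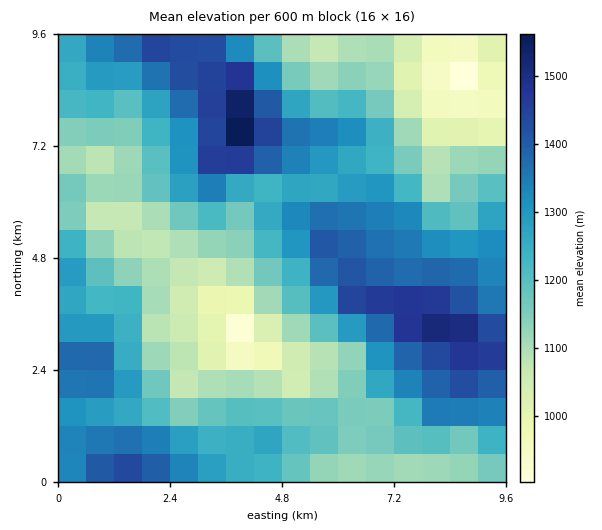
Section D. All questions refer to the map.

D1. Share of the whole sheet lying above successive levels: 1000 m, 94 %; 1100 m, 80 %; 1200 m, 56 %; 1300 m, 34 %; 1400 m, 13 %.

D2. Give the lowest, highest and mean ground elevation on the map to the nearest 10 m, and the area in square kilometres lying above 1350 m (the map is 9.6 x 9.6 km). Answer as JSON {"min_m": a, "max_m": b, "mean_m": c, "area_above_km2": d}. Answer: {"min_m": 880, "max_m": 1590, "mean_m": 1230, "area_above_km2": 21.3}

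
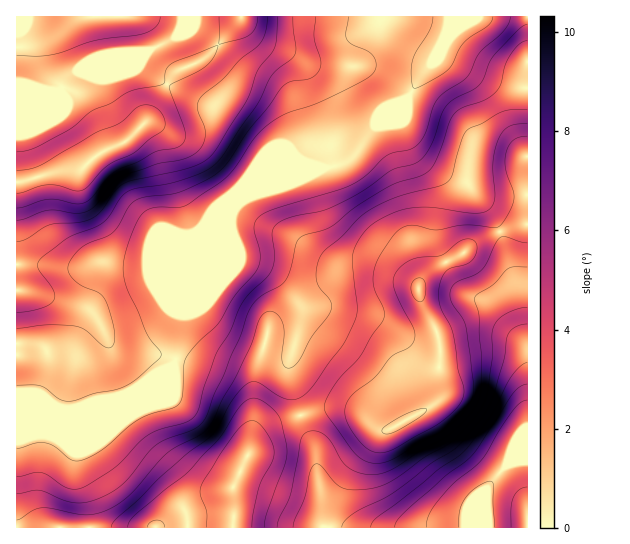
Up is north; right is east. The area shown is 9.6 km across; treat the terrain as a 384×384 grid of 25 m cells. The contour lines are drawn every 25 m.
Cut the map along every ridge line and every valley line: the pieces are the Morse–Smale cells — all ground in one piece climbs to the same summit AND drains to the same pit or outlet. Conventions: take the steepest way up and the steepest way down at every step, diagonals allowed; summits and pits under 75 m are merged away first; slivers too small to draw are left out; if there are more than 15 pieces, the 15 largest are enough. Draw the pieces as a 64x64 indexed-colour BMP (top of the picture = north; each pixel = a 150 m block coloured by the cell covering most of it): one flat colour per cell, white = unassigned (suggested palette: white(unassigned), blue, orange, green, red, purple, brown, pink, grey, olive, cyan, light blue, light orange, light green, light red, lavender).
<image width="64" height="64" href="data:image/bmp;base64,Qk12CAAAAAAAAHYAAAAoAAAAQAAAAEAAAAABAAQAAAAAAAAIAAATCwAAEwsAABAAAAAAAAAA////ALR3HwAOf/8ALKAsACgn1gC9Z5QAS1aMAMJ34wB/f38AIr28AM++FwDox64AeLv/AIrfmACWmP8A1bDFABERERERERERERERERETMzMzMzMzMzMzMzMzMzMzMzMzERERERERERERERERERMzMzMzMzMzMzMzMzMzMzMzMzMREREREREREREREREREzMzMzMzMzMzMzMzMzMzMzMzMxERERERERERERERERETMzMzMzMzMzMzMzMzMzMzMzMzERERERERERERERERERMzMzMzMzMzMzMzMzMzMzMzMzMREREREREREREREREREzMzMzMzMzMzMzMzMzMzMzMzMxERERERERERERERERERMzMzMzMzMzMzMzMzMzMzMzMzEREREREREREREREREREzMzMzMzMzMzMzMzMzMzMzMzMRERERERERERERERERERMzMzMzMzMzMzMzMzMzMzMzMxEREREREREREREREREREzMzMzMzMzMzMzMzMzMzMzMzERERERERERERERERERERMzMzMzMzMzMzMzMzMzMzMzMREREREREREREREREREREzMzMzMzMzMzMzMzMzMzMzMxERERERERERERERERERERMzMzMzMzMxEzMzMzMzMzMzEREREREREREREREREREREREzMzMzMxEREzMzMzMzMzMRERERERERERERERERERERERETMzMREREREzMzMzMzMxERIiIhERERERERERERERERERERERERERERMzMzMzMzIiIiIiIiIRERERERERERERERERERERERERETMzMzMzMiIiIiIiIiIhERERERERERERERERERERERERMzMzMzMyIiIiIiIiIiIREREREREREREREREREREREREzMzMzMzIiIiIiIiIiIiERERERERERERERERERERERETMzMzMzMiIiIiIiIiIiIiERERERERERERERERERERERMzMzMzMyIiIiIiIiIiIiIREREREREREREREREREREREzMzMzMzIiIiIiIiIiIiIhERERERERERERERERERERETMzMzMzMiIiIiIiIiIiIiERERERERERERERERERERERMzMzMzMyIiIiIiIiIiIiIhEREREREREREREREREREREzMzMzMzIiIiIiIiIiIiIiEREREREREREREREREREREzMzMzMzMiIiIiIiIiIiIiIRERERERERERERERERERETMzMzMzMyIiIiIiIiIiIiIhERERERERERERERERERETMzMzMzMzIiIiIiIiIiIiIiIRERERERERERERERERERMzMzMzMzMiIiIiIiIiIiIiIhERERERERERERERERERMzMzMzMzMyIiIiIiIiIiIiIiERERERERERERERERERETMzMzMzMzIiIiIiIiIiIiIiIhERERERERERERERERERMzMzMzMzMiIiIiIiIiIiIiIiERERERERERERERERERETMzMzMzMyIiIiIiIiIiIiIiIhERERERERERERERERERETMzMzMzIiIiIiIiIiIiIiIiERERERERERERERERERERETMzMzMiIiIiIiIiIiIiIiIREREREREREREREREREREREzMzMyIiIiIiIiIiIiIiIiEREREREREREREREREREREREzMzIiIiIiIiIiIiIiIiIhERERERERERERERERERERERETMiIiIiIiIiIiIiIiIiIRERERERERERERERERERERERESIiIiIiIiIiIiIiIiIhERERERERERERERERERERERERIiIiIiIiIiIiIiIiIiIREREREREREREREREREREREREiIiIiIiIiIiIiIiIiIiERERERERERERERERERERERESIiIiIiIiIiIiIiIiIiIiIRERERERERERERERERERERQiIiIiIiIiIiIiIiIiIiIiIRERERERERERERERERERFEREIiIiIiIiIiIiIiIiIiIiIREREREREREREREREREURERERCIiIiIiIiIiIiIiIiIiIiIRERERERERERERERREREREQiIiIiIiIiIiIiIiIiIiIiERERERERERERERFEREREREQiIiIiIiIiIiIiIiIiIiIhEREREREREREREUREREREREQiIiIiIiIiIiIiIiIiIiIRERERERERERERREREREREREIiIiIiIiIiIiIiIiIiIhERERERERERERFERERERERERCIiIiIiIiIiIiIiIiIiIREREREREREREUREREREREREQiIiIiIiIiIiIiIiIiIiERERERERERERRERERERERERCIiIiIiIiIiIiIiIiIiIhERERERERERFEREREREREREQiIiIiIiIiIiIiIiIiIiIhEREREREREURERERERERERCIiIiIiIiIiIiIiIiIiIiERERERERERREREREREREREQiIiIiIiIiIiIiIiIiIiIhERERERERFERERERERERERCIiIiIiIiIiIiIiIiIiIiIREREREREURERERERERERERCIiIiIiIiIiIiIiIiIiIhERERERERRERERERERERERERCIiIiIiIiIiIiIiIiIiIRERERERFEREREREREREREREQiIiIiIiIiIiIiIiIiIiEREREREUREREREREREREREREIiIiIiIiIiIiIiIiIiIRERERERRERERERERERERERERCIiIiIiIiIiIiIiIiIiERERERFEREREREREREREREREQiIiIiIiIiIiIiIiIiIREREREUREREREREREREREREREIiIiIiIiIiIiIiIiIhERERER"/>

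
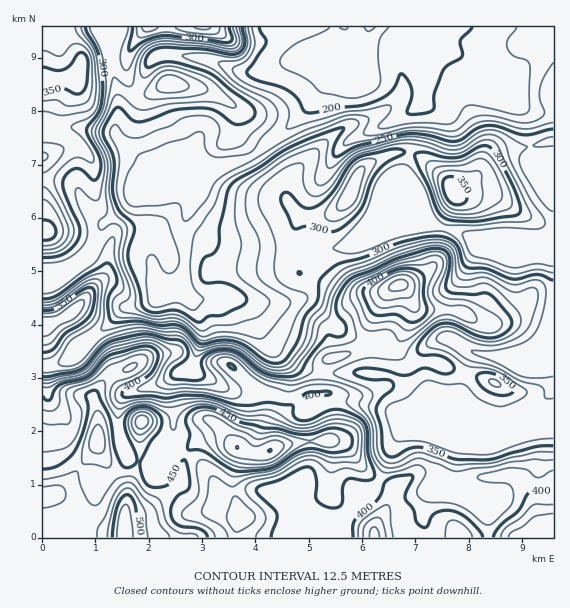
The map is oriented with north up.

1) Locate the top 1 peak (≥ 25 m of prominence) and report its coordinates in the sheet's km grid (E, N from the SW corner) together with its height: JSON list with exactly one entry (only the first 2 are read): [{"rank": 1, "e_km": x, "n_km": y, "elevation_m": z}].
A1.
[{"rank": 1, "e_km": 4.26, "n_km": 1.64, "elevation_m": 500}]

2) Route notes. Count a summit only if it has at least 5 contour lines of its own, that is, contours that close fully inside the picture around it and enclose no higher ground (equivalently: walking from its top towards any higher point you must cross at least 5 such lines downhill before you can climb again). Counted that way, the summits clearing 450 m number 0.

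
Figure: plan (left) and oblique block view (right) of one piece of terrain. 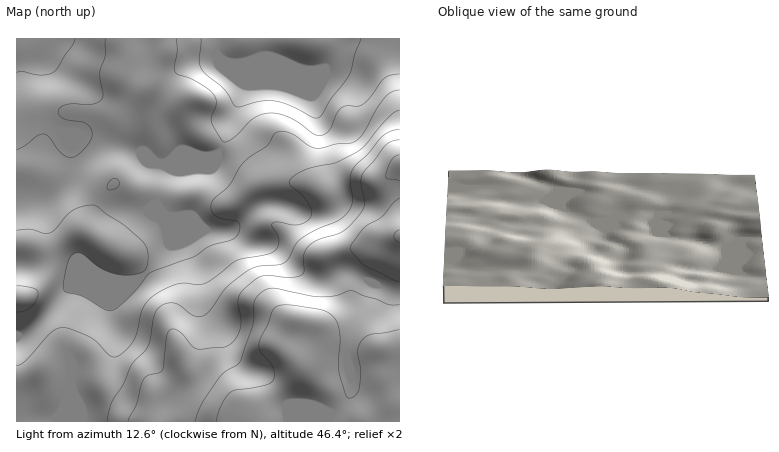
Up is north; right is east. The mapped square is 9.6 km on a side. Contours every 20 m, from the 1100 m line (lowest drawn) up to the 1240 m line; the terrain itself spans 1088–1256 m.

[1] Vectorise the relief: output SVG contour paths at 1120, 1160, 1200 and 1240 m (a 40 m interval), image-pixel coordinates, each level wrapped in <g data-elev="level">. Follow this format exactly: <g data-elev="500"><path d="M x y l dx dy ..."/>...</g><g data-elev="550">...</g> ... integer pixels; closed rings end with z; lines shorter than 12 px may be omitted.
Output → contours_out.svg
<g data-elev="1120"><path d="M400 74l-10 1-6 3-14 20-8 7-4 1-12 0-4 2-5 6-7 16-6 5-10-1-16-12-12-6-8-2-10-1-14 5-18 18-12 6-4-3-9-17 0-6 5-12-2-10-16-11-10-5-10-4-3-2-1-6 3-16-1-12"/><path d="M105 38l0 18-5 18 3 20-1 5-4 4-6 1-26 0-4 3-4 3 1 4 4 4 19 4 8 4 2 10-6 10-10 10-8 1-8-6-12-15-6-2-4 2-13 10-9 4"/></g><g data-elev="1160"><path d="M16 312l8-1 6-4 6-7 2-6-1-4-3-2-18-2"/><path d="M400 110l-10 6-24 29-8 7-22 11-30 7-15 8-2 4 1 2 16 16 5 8 0 6-3 6-8 4-8 1-14-3-6 2 0 2 7 14-1 6-3 4-8 4-31 6-31 24-7 1-20-1-22 10-8 6-5 8-9 33-6 7-8 7-4 2-4-1-22-19-20-8-8-1-12 5-24 27-10 6"/></g><g data-elev="1200"><path d="M400 140l-8 1-6 4-23 29-2 8 4 22-3 6-7 10-13 12-24 8-11 8-3 8 0 14-2 4-10 3-22-2-8 1-8 4-12 12-4 10 3 16 0 8-3 10-6 7-10 4-24 2-6-2-14-16-4-2-5 1-3 8-3 32-3 3-12 3-4 3-8 25-8 18"/></g><g data-elev="1240"><path d="M400 330l-30 4-8 6-4 12 3 18-2 18-3 7-8 3-2-4-7-20-1-12 2-26-2-12-4-6-6-6-10-3-28-4-13 1-5 6-4 12-8 14-1 8 2 6 12 16 2 6-1 6-4 3-4 2-30 5-6 2-8 13-6 17"/><path d="M400 230l-4 2-2 4 2 4 4 2"/></g>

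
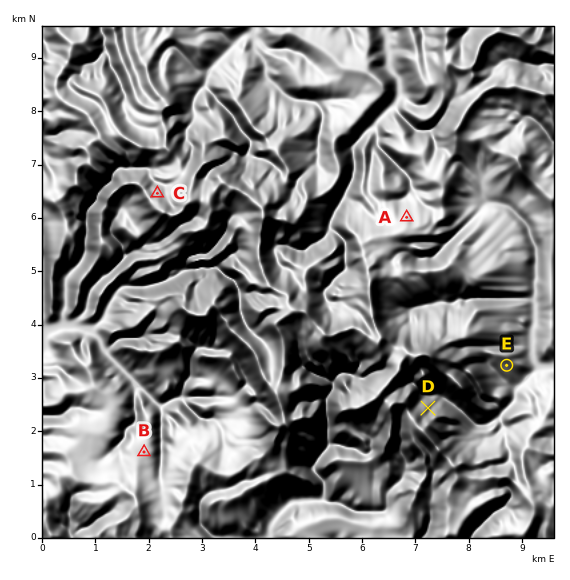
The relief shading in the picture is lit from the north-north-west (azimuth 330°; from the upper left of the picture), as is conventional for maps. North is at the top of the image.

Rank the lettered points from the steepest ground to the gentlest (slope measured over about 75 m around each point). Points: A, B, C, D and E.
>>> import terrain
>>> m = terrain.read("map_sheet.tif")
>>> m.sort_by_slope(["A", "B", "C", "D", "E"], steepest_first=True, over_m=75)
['D', 'C', 'A', 'E', 'B']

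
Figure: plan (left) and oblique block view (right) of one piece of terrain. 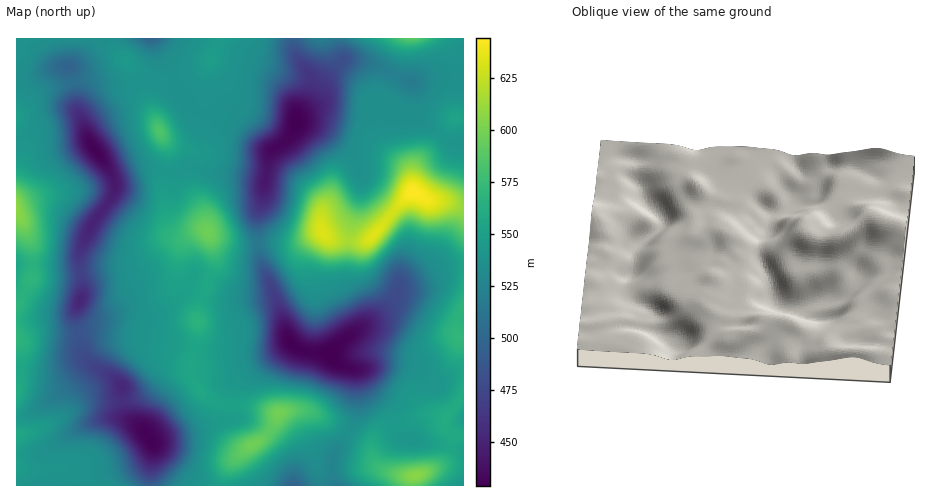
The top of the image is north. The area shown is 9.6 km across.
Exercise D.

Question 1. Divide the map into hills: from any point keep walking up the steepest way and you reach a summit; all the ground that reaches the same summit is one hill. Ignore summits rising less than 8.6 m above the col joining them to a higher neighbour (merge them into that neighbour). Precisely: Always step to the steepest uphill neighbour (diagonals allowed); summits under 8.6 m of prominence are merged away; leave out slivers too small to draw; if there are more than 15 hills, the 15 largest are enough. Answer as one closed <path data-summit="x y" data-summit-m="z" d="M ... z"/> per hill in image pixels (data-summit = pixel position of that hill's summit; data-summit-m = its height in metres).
<path data-summit="208 233" data-summit-m="597" d="M196 169l-10 0-12 4-19-4-9 0-32 10 0 15-23 32-12 30 3 26 0 12-3 9 10 11 9 4 25-6 21 5 8-1 17-11 17-15 21 9 14 4 45-5 10 2-15-37-3-23 0-25 4-12 2-22z"/><path data-summit="17 208" data-summit-m="608" d="M77 127l-39 4-22 9 1 278 15-6 24-16 13-9 19-19 6-2-8-7-4-7-6-31 0-9 6-18-3-38 12-30 23-32 1-12-6-13-17-23-6-13z"/><path data-summit="413 191" data-summit-m="644" d="M337 38l-45 1 3 14 13 19 3 11-3 15-10 14-2 9 20 7 14 8 23 20 7 18 0 22-12 43-1 41 15 32 0 11-2 4 2 0 27-21 10-20 20-5 22-12 23-4 0-124-13 1-35-26-1-25-5-10-41-19-13-2-14 1z"/><path data-summit="279 413" data-summit-m="599" d="M292 344l-52 36-5 10-1 24-4 7-17 2-17 7-43 12-1 44 182-1-2-25 5-12 13-17 7-17-1-42-5-4-14-4-8-10-22-2z"/><path data-summit="322 232" data-summit-m="633" d="M298 122l-7 12-10 10-7 4-5 7-6 42-5 18 1 37 3 14 16 39 11 36 6 6 12 5 22 2 33-31-2-18-13-25 1-41 11-37 2-23-8-23-9-8-21-17z"/><path data-summit="416 476" data-summit-m="607" d="M397 365l-16 0-27 5 3 15 0 29-7 17-13 17-5 12 2 25 129 1 1-115-9 1-16 12-5 2-16-16z"/><path data-summit="160 132" data-summit-m="585" d="M153 38l5 23 0 11-2 5-12 7-39 8-9 6-15 18 5 18 6 12 20 29 3 3 5 0 26-9 9 0 17 4 14-4 10 0 68 11 8-29-12-6-30-25-10-5-19-1-7-4-13-13-5-21-15-22z"/><path data-summit="211 58" data-summit-m="549" d="M292 38l-138 1 7 15 15 22 5 21 13 13 7 4 19 1 10 5 30 25 12 5 19-16 5-9 1-11 8-11 5-12 0-14-15-24z"/><path data-summit="459 337" data-summit-m="571" d="M463 266l-18 2-26 13-20 5-10 20-12 11-38 27-9 10 1 3 6 7 16 5 10 0 18-4 29 2 8 3 16 16 5-2 12-10 12-4z"/><path data-summit="197 321" data-summit-m="568" d="M188 290l-27 21-14 6-24-5-25 6-9-4-11-10-2 8 0 9 6 31 7-8 6-3 32-3 18 0 37 6 22 7 32 2 34-1 20-10-12-37-5-7-52 5-14-4z"/><path data-summit="17 435" data-summit-m="557" d="M95 367l-7 1-19 19-37 25-16 7 1 67 37 0 2-38 8-11 13-8 33-12 20 3-7-13-1-21-9-8z"/><path data-summit="411 39" data-summit-m="590" d="M463 38l-124 0-1 6 5 16 26 2 42 20 15-4 37 2z"/><path data-summit="17 118" data-summit-m="550" d="M68 67l-14 1-25 11-13 2 1 59 16-8 33-5 11 0 8 4-8-22-4-32z"/><path data-summit="455 118" data-summit-m="554" d="M447 78l-21 0-14 5 3 8 1 25 35 26 7 1 6-3 0-59z"/>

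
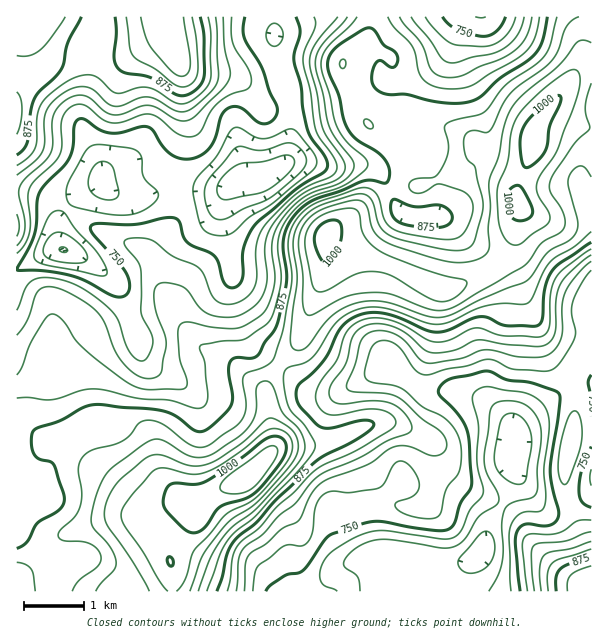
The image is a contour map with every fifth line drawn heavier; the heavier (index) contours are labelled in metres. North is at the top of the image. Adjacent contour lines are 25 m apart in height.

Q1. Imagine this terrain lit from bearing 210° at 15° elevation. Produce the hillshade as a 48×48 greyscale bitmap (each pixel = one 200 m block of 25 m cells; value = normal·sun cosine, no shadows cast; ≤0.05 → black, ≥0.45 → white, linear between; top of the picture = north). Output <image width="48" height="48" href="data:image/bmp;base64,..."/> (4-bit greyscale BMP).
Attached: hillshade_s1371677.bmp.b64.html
<image width="48" height="48" href="data:image/bmp;base64,Qk32BAAAAAAAAHYAAAAoAAAAMAAAADAAAAABAAQAAAAAAIAEAAATCwAAEwsAABAAAAAAAAAAAAAAABEREQAiIiIAMzMzAERERABVVVUAZmZmAHd3dwCIiIgAmZmZAKqqqgC7u7sAzMzMAN3d3QDu7u4A////AHeIh3d4q7l3dlV5mIZmZ4mamHZnm8y5h3d4d3eJu6h3ZVaJmYdmd4iZh2Znm8unZmd4iImru5d3dVeZmYiHd4iIh3d4rMp0RGeJmqvLuXeIh4mpmYiZmZmqq6mJvKdDM3iJmrzLmIipmaupqYiau8zd3LmaunQ0RJh3ibu5iJqpmbupmXeaq83dy5iaqFNWZYd3iaqYiZqYisupmHeZmruqmHeZllWJdXd4mZmIiJl3m8yqqIiZmZiIh3iYdleqdIiZqZh3iIdWiruqqZmpmYd4iIhlVWm6dZmaqYh3d2Q0V4iaqau6qYiJmIZDVovKdZqZmIdmdkMjRFZ4mZvLupmaqYVEZ5u5dpmYiHdmZUMzREVmZnm7uqq7qGRFeJqph5iIh3d3ZUNFVVVUI0eJqru6h1RWeJqpd4d3h3d3dURWZmZTATVniJmGVERWeau5dnZnd3d2VERWd3h0ETREVVVDNEVWiry5dmZmZmVUMzRXiJqFNFVEMyIjRVZorMy5ZmZmZlVDM0V5maqFRnZlQyI1d3eKzcy5d3d3dmVDNGeZmqhlaIiHVERpqaqrzMypiIh3d2VDV4mpmYZWipmHZmery8y8zMupiIh3d2VEaJqpiGV4qpiHZ4rNzMu83MuoiIh3d2VViaqYdlZ4qph2eKzu3Lu93cyoiIh3d2VXmql1VFZ4mpiIm9//7LvN3MuGeIiHd1RYq6hkRFVoqpmazv//7czMu7lUZ4iHZURXqpdVRFZ5qqqr3///7czLqpdEZ5h1QyNYqYZlVWeKqqqrze3cuqu7upZWd4ZDISR5qHZlVniau7qqq7u5h3iaqpdnh3QQAUirmGZVV4mszLqZmZmHZVZ4mpiJmXQRNpvLl2VVZ5q83bqIiIZUREVniZiauoVWm9y5h2VVV4m83bmIdkMiM0V4mZmru2Z6zcl2ZmZlVniau6h3ZCESNFeaqpmqmjV6unVEVWZlVnd3iHZmUyI0VniauqmHdyR5lkNFVmZlVmVVVUM0QzWJmZmquoZVVjV4dVVnd3dlVlVEQxABIkirqqq7uGRFZ2eIdmeJmYh2ZmZVQgAAElmpmqu7l2VWeJmZh3iZmZmIiIiHZDNERXmHiZqpiHd3iaqZiImZmZmZmZqpiImqmamHeJmYiZmIiZiHeJqqmaqpmKu7u83u3LmIiJmYmpiIiXZVaKu6qqqpiKvLve/+26iIiZiImph3iGVFaLzLq8yoeKu6rN7tuYiIiIZomYd3h1Vnit7cze25iauYms3bl2d3d2VXiHd4dlaJrO7Mzv7KmrqHib3Kdmd2ZVVnh3d3dmiavdy7zv7Kmql2es3Jdnd2VEVndmZndniavLurze2oeIdmi97Jd4h1REVmZVVWZ4iImZqrzdt1RWVXm924d4hlRFVVRFVmZ5iHd4mrvLhURERXmrqHeIdkRVVERVZ3d5iHd4maqpdEREVniZdmd3ZDNFQ0VniId5iIiImqqZZENFZ4mZdWd2QiNERFZ4mZdoiIiImqqYZDNGd5qpdWd1MiNERWeJqodg=="/>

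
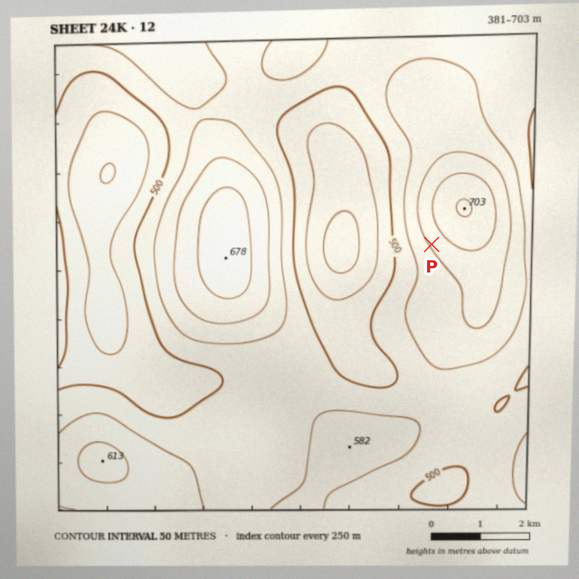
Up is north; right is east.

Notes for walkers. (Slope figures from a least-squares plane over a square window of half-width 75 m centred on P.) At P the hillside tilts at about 8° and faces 236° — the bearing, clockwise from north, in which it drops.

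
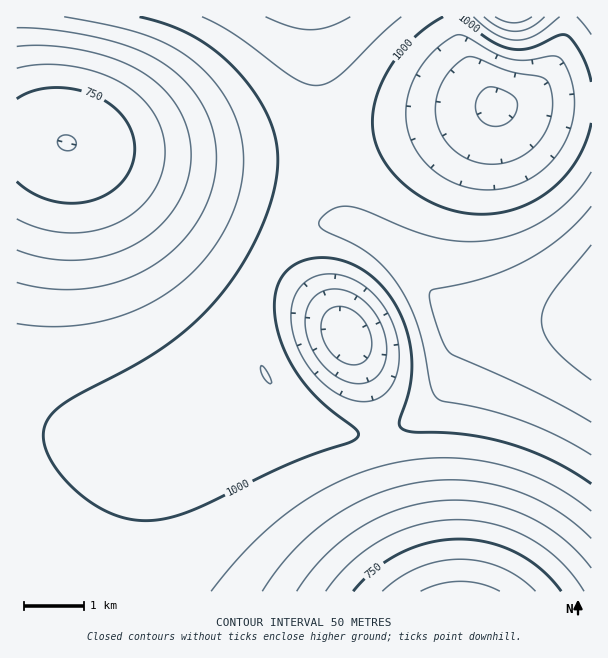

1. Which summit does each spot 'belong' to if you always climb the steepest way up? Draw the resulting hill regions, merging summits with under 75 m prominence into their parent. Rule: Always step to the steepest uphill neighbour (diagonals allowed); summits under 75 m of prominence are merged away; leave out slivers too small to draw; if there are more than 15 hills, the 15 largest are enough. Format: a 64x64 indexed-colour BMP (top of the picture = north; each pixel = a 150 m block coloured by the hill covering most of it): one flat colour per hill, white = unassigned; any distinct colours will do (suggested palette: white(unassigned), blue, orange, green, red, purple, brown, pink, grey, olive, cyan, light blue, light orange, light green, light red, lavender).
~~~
<image width="64" height="64" href="data:image/bmp;base64,Qk12CAAAAAAAAHYAAAAoAAAAQAAAAEAAAAABAAQAAAAAAAAIAAATCwAAEwsAABAAAAAAAAAA////ALR3HwAOf/8ALKAsACgn1gC9Z5QAS1aMAMJ34wB/f38AIr28AM++FwDox64AeLv/AIrfmACWmP8A1bDFABERERERERERERERERERERERERERERERERERERERERERERERERERERERERERERERERERERERERERERERERERERERERERERERERERERERERERERERERERERERERERERERERERERERERERERERERERERERERERERERERERERERERERERERERERERERERERERERERERERERERERERERERERERERERERERERERERERERERERERERERERERERERERERERERERERERERERERERERERERERERERERERERERERERERERERERERERERERERERERERERERERERERERERERERERERERERERERERERERERERERERERERERERERERERERERERERERERERERERERERERERERERERERERERERERERERERERERERERERERERERERERERERERERERERERERERERERERERERERERERERERERERERERERERERERERERERERERERERERERERERERERERERERERERERERERERERERERERERERERERERERERERERERERERERERERERERERERERERERERERERERERERERERERERERERERERERERERERERERERERERERERERERERERERERERERERERERERERERERERERERERERERERERERERERERERERERERERERERERERERERERERERERERERERERERERERERERERERERERERERERERERERERERERERERERERERERERERERERERERERERERERERERERERERERERERERERERERERERERERERERERERERERERERERERERERERERERERERERERERERERERERERERERERERERERERERERERERERERERERERERERERERERERERERERERERERERERERERERERERERERERERERERERERERERERERERERERERERERERERERERERERERERERERERERERERERERERERERERERERERERERERERERERERERERERERERERERERERERERERERERERERERERERERERERERERERERERERERERERERERERERERERERERERERERERERERERERERERERERERERERERERERERERERERERERERERERERERERERERERERERERERERERERERERERERERERERERERERERERERERERERERERERERERERERERERERERERERERERERERERERERERERERERERERERERERERERERERERERERERERERERERERERERERERERERERERERERERERERERERERERERERERERERERERERERERERERERERERERERERERERERERERERERERERERERERERERERERERERERERERERERERERERERERERERERERERERERERERERERERERERERERERERERERERERERERERERERERERERERERERERERERERERERERERERERERERERERERERERERERERERERERERERERERERERERERERERERERERERERERERERERERERERERERERERERERERERERERERERERERERERERERERERERERERERERERERERERERERERERERERERERERERERERERERERERERERERERERERERERERERERERERERERERERERERERERERERERERERERERERERERERERERERERERERERERERERERERERERERERERERERERERERERERERERERERERERERERERERERERERERERERERERERERERERERERERERERERERERERERERERERERERERERERERERERERERERERERERERERERERERERERERERERERERERERERERERERERERERERERERERERERERERERERERERERERERERERERERERERERERERERERERERERERERERERERERERERERERERERERERERERERERERERERERERERERERERERERERERERERERERERERERERERERERERESIiIiIiIiIiIiIiIREREREREREREREREREREREiIiIiIiIiIiIiIiIiIiIiIiIiERERERERERERERERESIiIiIiIiIiIiIiIiIiIiIiIiIiIiERERERERERERERIiIiIiIiIiIiIiIiIiIiIiIiIiIiIiIiEREREREREREiIiIiIiIiIiIiIiIiIiIiIiIiIiIiIiIiIhERERERESIiIiIiIiIiIiIiIiIiIiIiIiIiIiIiIiIiIzMzMzMzIiIiIiIiIiIiIiIiIiIiIiIiIiIiIiIiIiIzMzMzMzMiIiIiIiIiIiIiIiIiIiIiIiIiIiIiIiIiIjMzMzMzMyIiIiIiIiIiIiIiIiIiIiIiIiIiIiIiIiIjMzMzMzMzIiIiIiIiIiIiIiIiIiIiIiIiIiIiIiIiIjMzMzMzMzMiIiIiIiIiIiIiIiIiIiIiIiIiIiIiIiIiMzMzMzMzMyIiIiIiIiIiIiIiIiIiIiIiIiIiIiIiIiMzMzMzMzMzIiIiIiIiIiIiIiIiIiIiIiIiIiIiIiIiIzMzMzMzMzMiIiIiIiIiIiIiIiIiIiIiIiIiIiIiIiIjMzMzMzMzMyIiIiIiIiIiIiIiIiIiIiIiIiIiIiIiIiMzMzMzMzMz"/>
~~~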